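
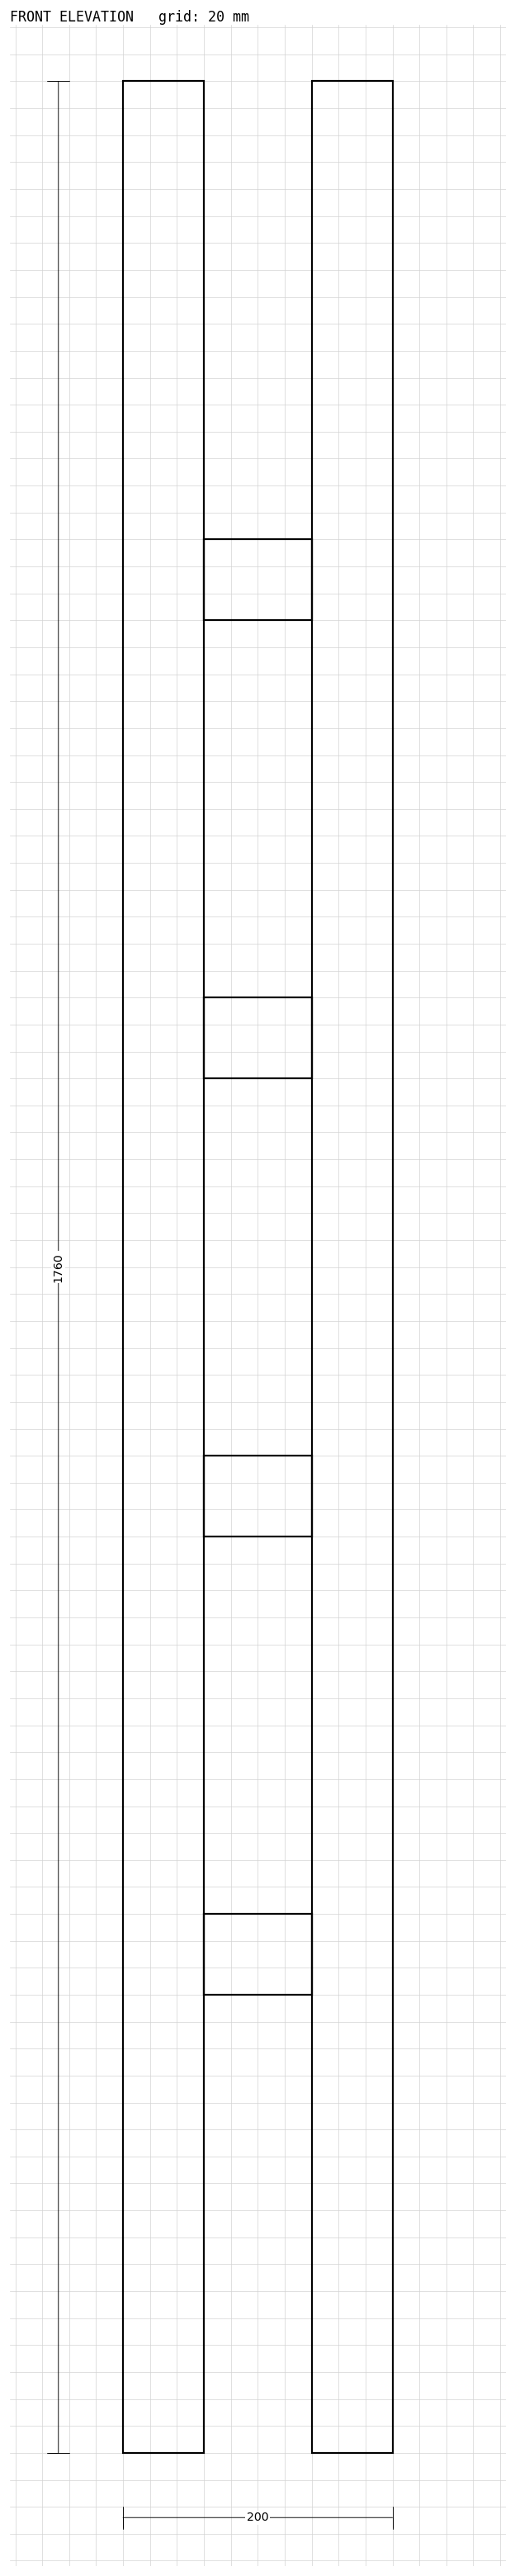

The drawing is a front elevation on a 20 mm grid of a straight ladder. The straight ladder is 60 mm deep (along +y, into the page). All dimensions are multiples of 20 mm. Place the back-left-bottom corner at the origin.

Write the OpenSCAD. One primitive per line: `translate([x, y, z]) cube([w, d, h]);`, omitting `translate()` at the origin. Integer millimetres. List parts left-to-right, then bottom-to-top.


cube([60, 60, 1760]);
translate([60, 0, 340]) cube([80, 60, 60]);
translate([60, 0, 680]) cube([80, 60, 60]);
translate([60, 0, 1020]) cube([80, 60, 60]);
translate([60, 0, 1360]) cube([80, 60, 60]);
translate([140, 0, 0]) cube([60, 60, 1760]);


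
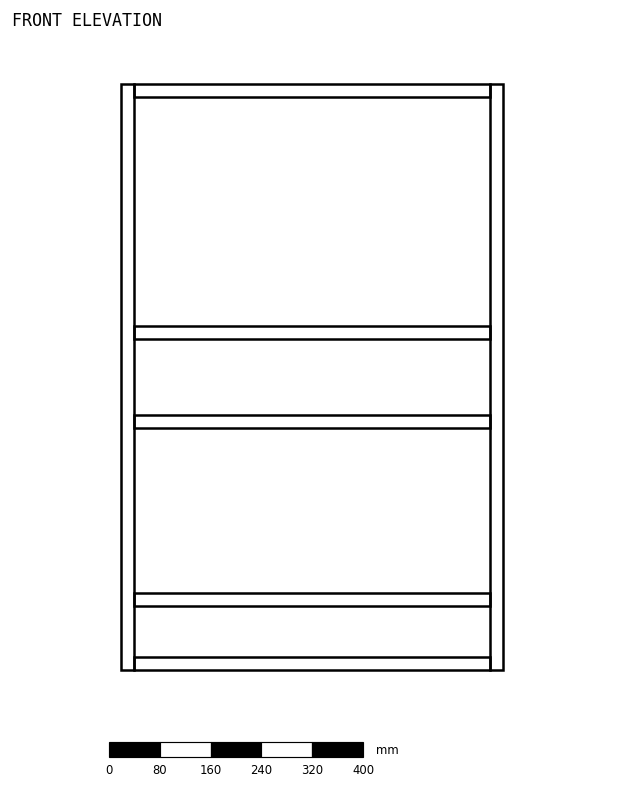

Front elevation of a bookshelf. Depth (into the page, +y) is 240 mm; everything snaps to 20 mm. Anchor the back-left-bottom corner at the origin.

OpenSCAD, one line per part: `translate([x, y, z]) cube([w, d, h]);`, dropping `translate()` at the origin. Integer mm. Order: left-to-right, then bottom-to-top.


cube([20, 240, 920]);
translate([20, 0, 0]) cube([560, 240, 20]);
translate([20, 0, 100]) cube([560, 240, 20]);
translate([20, 0, 380]) cube([560, 240, 20]);
translate([20, 0, 520]) cube([560, 240, 20]);
translate([20, 0, 900]) cube([560, 240, 20]);
translate([580, 0, 0]) cube([20, 240, 920]);


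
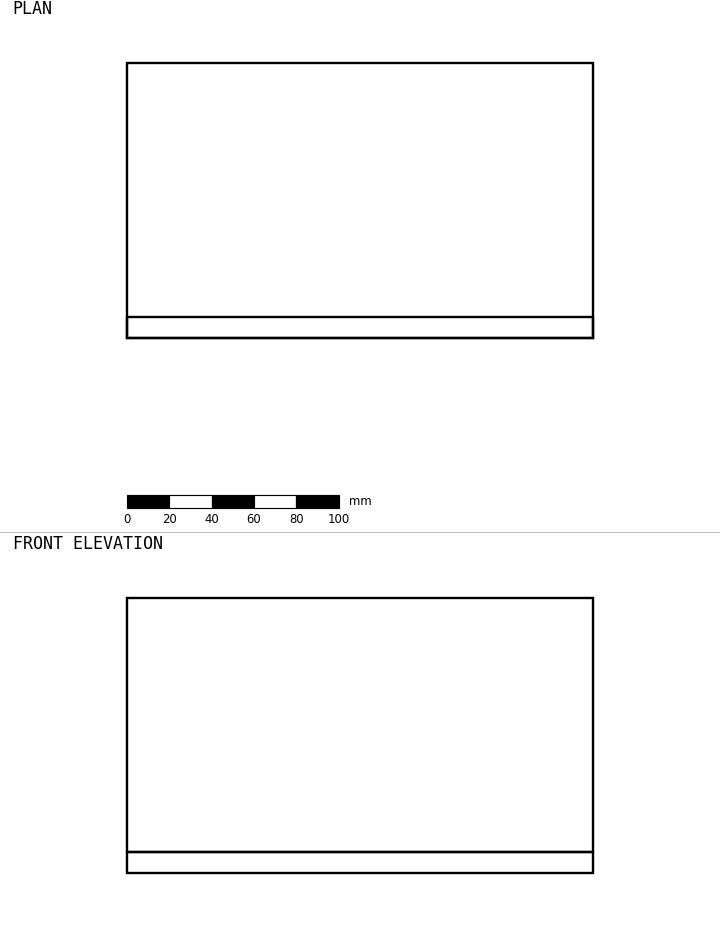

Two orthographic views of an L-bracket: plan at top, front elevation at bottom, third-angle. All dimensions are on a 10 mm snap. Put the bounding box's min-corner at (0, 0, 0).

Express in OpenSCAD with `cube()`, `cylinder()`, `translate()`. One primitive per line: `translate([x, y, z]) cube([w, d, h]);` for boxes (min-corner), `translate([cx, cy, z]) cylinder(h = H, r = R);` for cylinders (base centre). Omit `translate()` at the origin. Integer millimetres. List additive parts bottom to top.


cube([220, 130, 10]);
translate([0, 0, 10]) cube([220, 10, 120]);


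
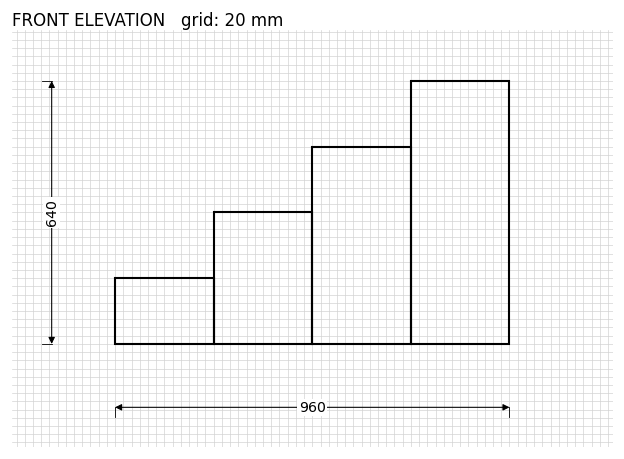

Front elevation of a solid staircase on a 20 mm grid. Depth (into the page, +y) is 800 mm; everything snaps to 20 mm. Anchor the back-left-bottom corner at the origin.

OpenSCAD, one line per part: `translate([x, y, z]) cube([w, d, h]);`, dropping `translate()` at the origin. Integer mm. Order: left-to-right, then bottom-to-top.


cube([240, 800, 160]);
translate([240, 0, 0]) cube([240, 800, 320]);
translate([480, 0, 0]) cube([240, 800, 480]);
translate([720, 0, 0]) cube([240, 800, 640]);


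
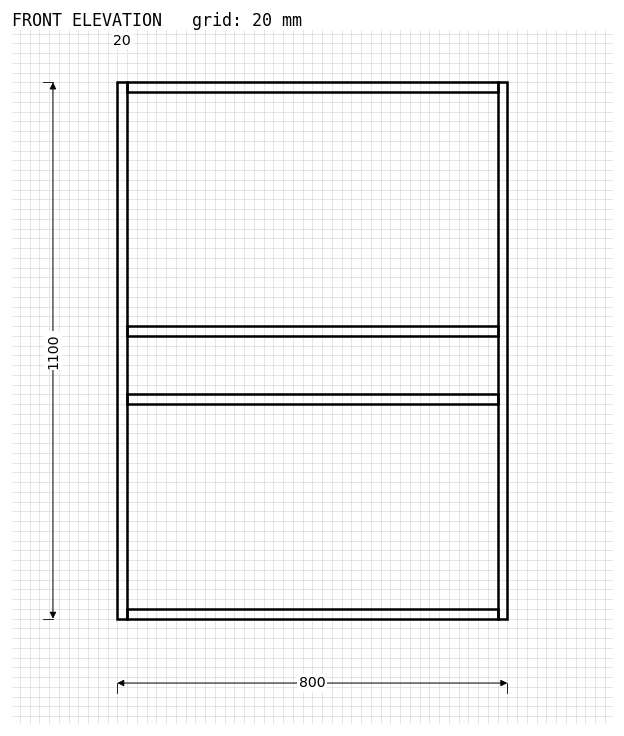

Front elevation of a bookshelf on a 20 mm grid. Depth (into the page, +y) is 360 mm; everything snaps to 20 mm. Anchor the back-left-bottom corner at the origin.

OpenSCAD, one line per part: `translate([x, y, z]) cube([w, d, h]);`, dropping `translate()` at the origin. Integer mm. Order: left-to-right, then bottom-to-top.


cube([20, 360, 1100]);
translate([20, 0, 0]) cube([760, 360, 20]);
translate([20, 0, 440]) cube([760, 360, 20]);
translate([20, 0, 580]) cube([760, 360, 20]);
translate([20, 0, 1080]) cube([760, 360, 20]);
translate([780, 0, 0]) cube([20, 360, 1100]);


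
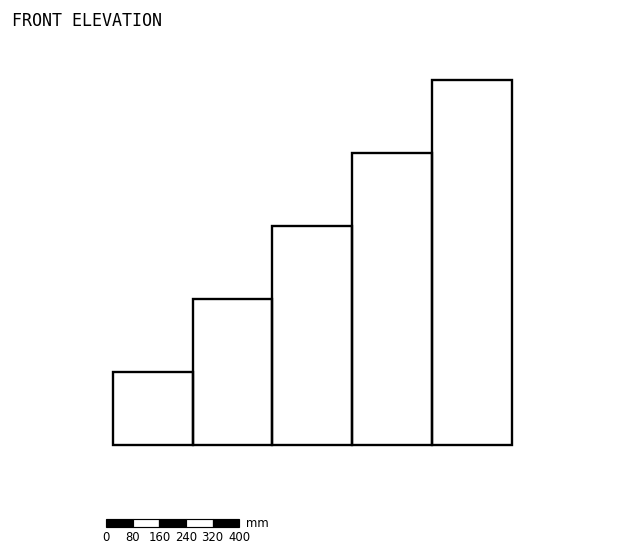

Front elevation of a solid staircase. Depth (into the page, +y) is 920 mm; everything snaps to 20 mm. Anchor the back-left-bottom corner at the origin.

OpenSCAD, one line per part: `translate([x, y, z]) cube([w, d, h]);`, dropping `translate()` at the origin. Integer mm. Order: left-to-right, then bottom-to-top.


cube([240, 920, 220]);
translate([240, 0, 0]) cube([240, 920, 440]);
translate([480, 0, 0]) cube([240, 920, 660]);
translate([720, 0, 0]) cube([240, 920, 880]);
translate([960, 0, 0]) cube([240, 920, 1100]);


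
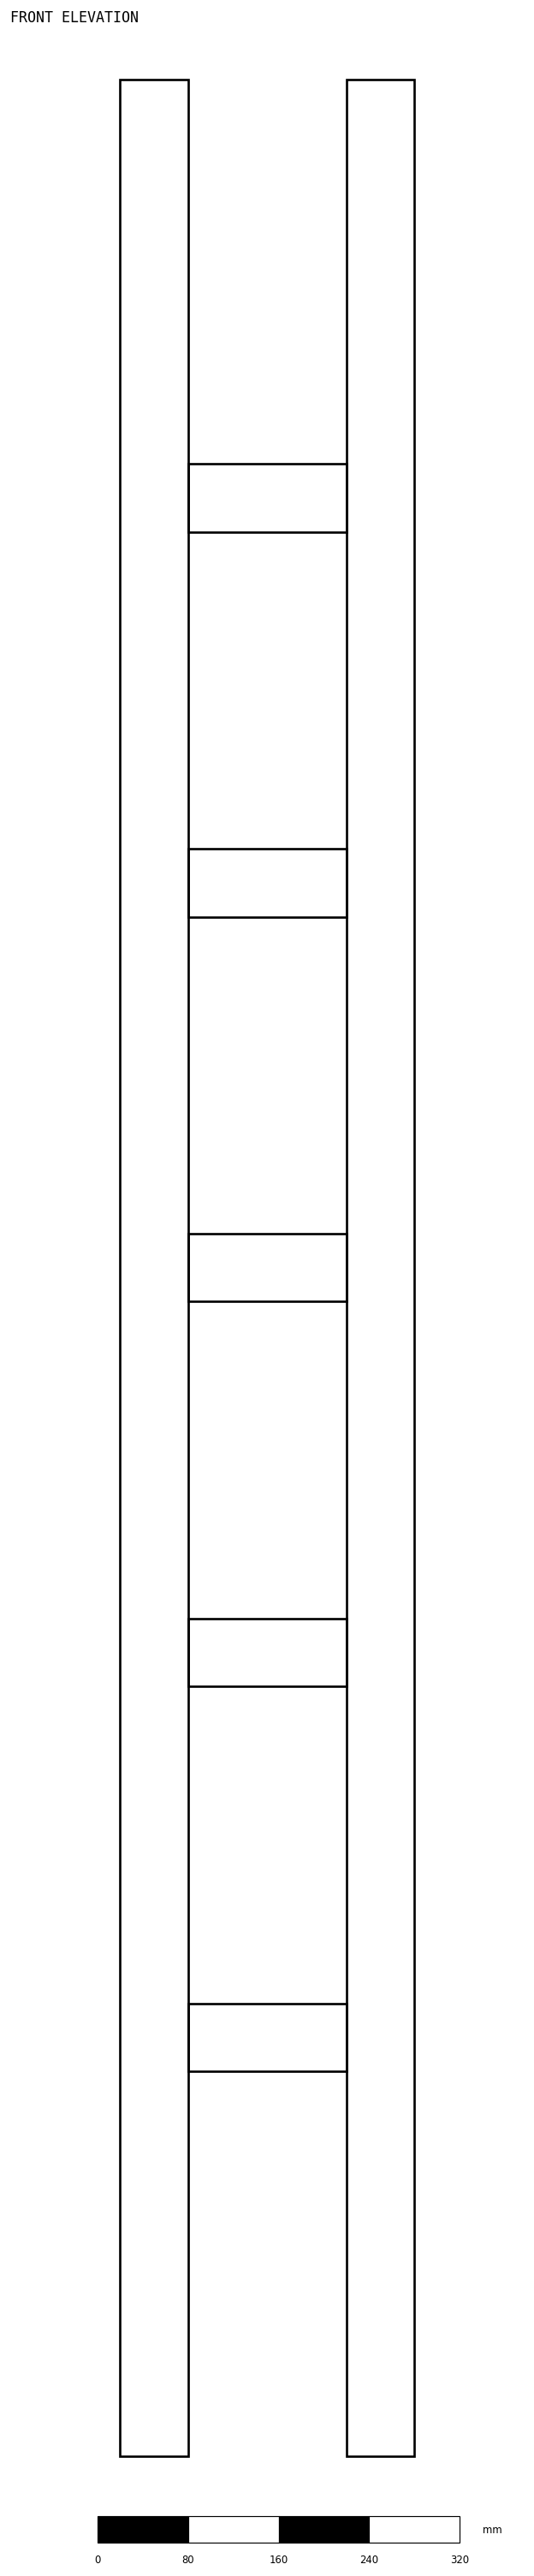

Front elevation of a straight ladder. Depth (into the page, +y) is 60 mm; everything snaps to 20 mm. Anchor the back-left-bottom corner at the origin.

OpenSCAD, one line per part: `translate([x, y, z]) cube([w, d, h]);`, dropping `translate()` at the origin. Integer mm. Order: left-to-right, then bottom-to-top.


cube([60, 60, 2100]);
translate([60, 0, 340]) cube([140, 60, 60]);
translate([60, 0, 680]) cube([140, 60, 60]);
translate([60, 0, 1020]) cube([140, 60, 60]);
translate([60, 0, 1360]) cube([140, 60, 60]);
translate([60, 0, 1700]) cube([140, 60, 60]);
translate([200, 0, 0]) cube([60, 60, 2100]);


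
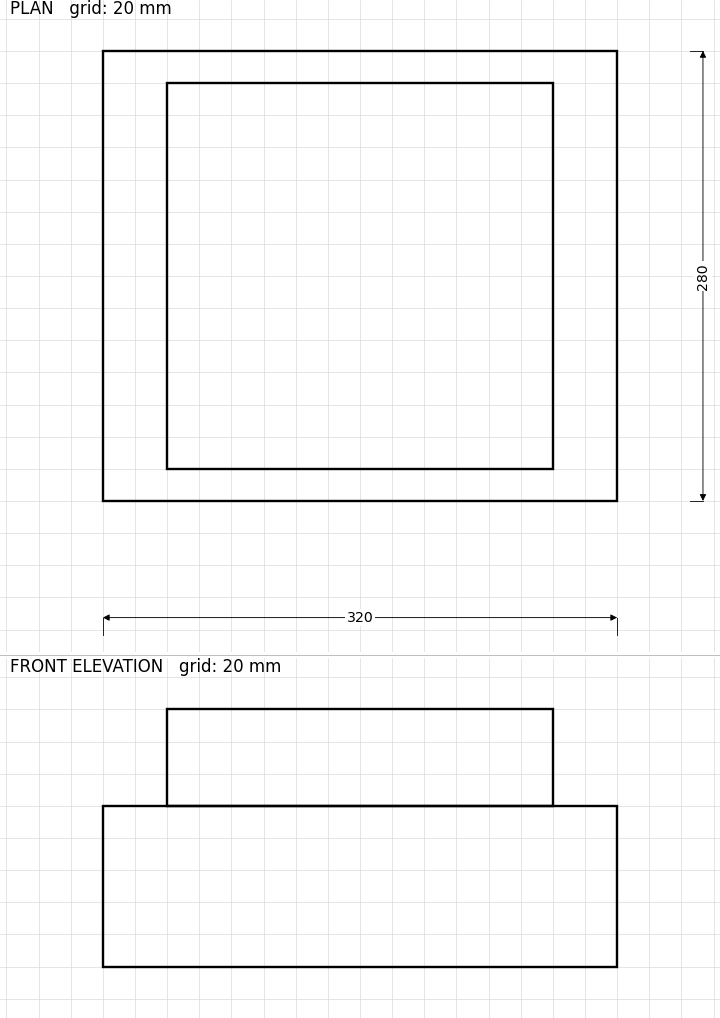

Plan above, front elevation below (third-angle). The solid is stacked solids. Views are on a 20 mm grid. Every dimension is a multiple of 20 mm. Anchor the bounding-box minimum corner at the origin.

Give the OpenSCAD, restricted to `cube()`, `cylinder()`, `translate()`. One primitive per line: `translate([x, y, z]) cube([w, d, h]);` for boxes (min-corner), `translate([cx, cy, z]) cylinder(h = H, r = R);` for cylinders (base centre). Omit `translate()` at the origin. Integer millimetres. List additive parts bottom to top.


cube([320, 280, 100]);
translate([40, 20, 100]) cube([240, 240, 60]);


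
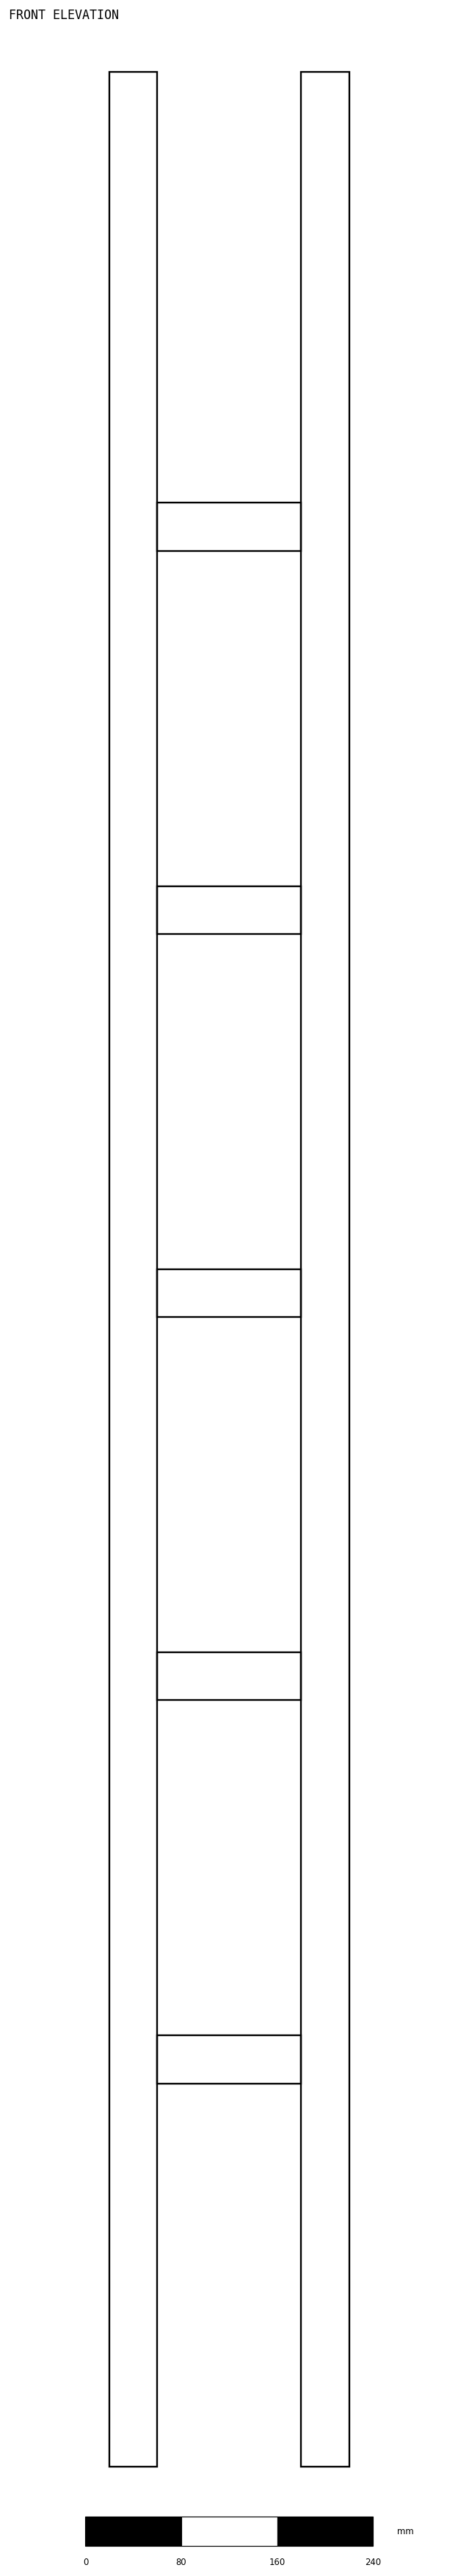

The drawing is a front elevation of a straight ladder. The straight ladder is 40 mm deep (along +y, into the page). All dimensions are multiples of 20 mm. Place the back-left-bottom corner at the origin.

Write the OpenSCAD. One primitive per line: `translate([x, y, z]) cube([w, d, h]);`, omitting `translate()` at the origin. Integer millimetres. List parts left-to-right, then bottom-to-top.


cube([40, 40, 2000]);
translate([40, 0, 320]) cube([120, 40, 40]);
translate([40, 0, 640]) cube([120, 40, 40]);
translate([40, 0, 960]) cube([120, 40, 40]);
translate([40, 0, 1280]) cube([120, 40, 40]);
translate([40, 0, 1600]) cube([120, 40, 40]);
translate([160, 0, 0]) cube([40, 40, 2000]);


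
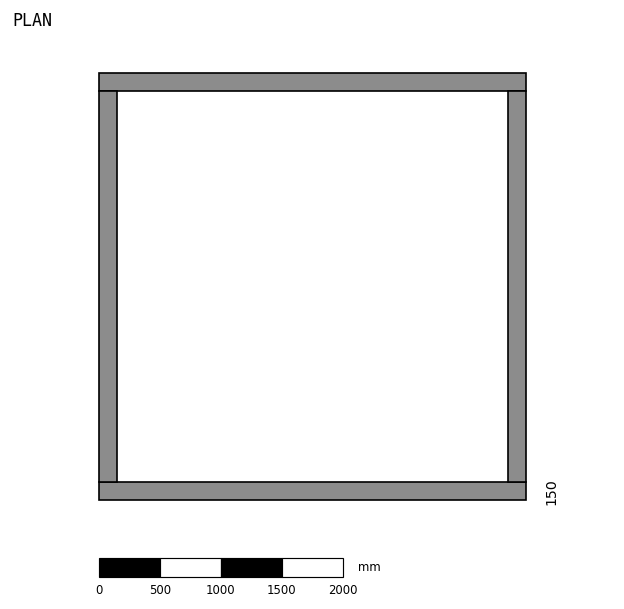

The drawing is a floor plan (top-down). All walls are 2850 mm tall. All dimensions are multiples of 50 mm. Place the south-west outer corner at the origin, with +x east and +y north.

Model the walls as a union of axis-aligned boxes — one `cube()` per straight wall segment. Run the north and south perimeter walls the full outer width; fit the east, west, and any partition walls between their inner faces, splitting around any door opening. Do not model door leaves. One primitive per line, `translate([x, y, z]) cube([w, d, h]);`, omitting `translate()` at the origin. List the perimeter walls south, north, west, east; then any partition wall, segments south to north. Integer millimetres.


cube([3500, 150, 2850]);
translate([0, 3350, 0]) cube([3500, 150, 2850]);
translate([0, 150, 0]) cube([150, 3200, 2850]);
translate([3350, 150, 0]) cube([150, 3200, 2850]);


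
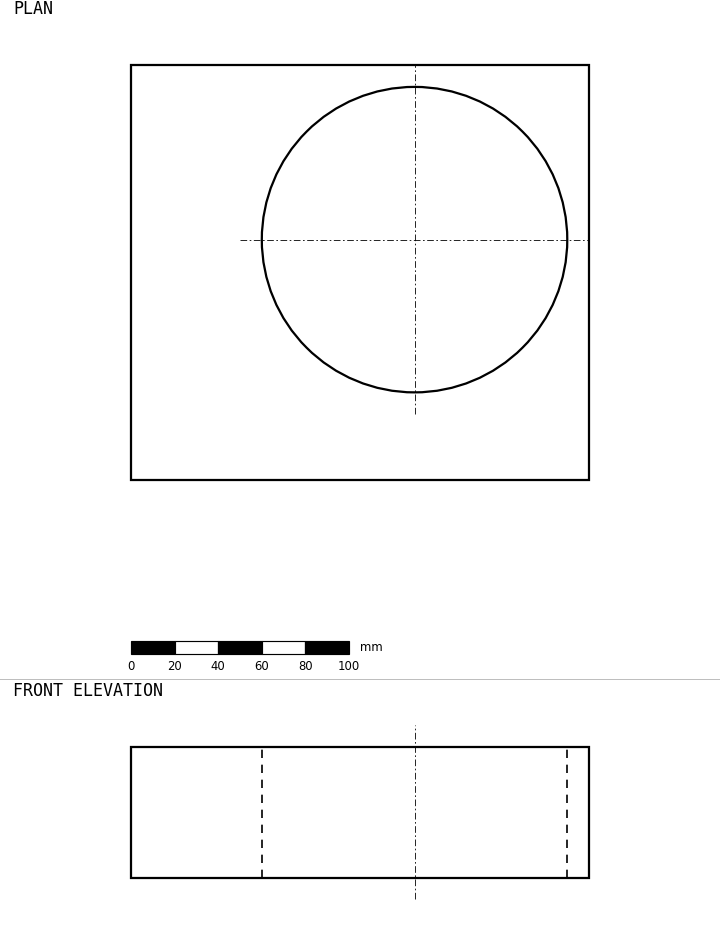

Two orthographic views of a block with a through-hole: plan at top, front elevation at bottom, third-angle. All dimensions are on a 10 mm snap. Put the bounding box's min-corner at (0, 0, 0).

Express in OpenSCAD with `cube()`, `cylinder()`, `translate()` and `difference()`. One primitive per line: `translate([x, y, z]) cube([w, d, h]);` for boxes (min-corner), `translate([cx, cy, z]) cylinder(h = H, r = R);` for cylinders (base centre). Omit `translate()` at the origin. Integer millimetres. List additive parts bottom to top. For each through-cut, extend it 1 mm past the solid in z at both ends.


difference() {
  cube([210, 190, 60]);
  translate([130, 110, -1]) cylinder(h = 62, r = 70);
}


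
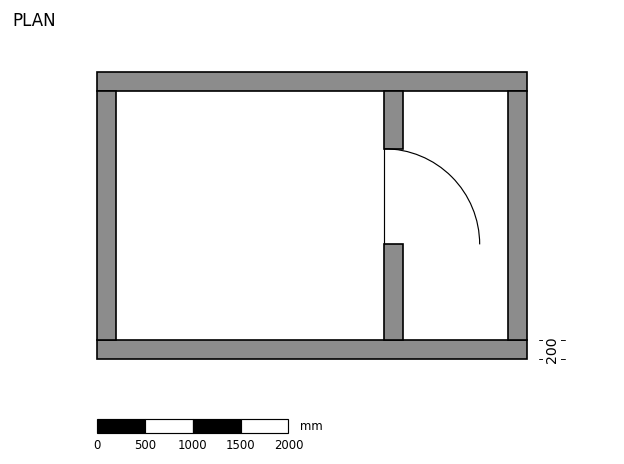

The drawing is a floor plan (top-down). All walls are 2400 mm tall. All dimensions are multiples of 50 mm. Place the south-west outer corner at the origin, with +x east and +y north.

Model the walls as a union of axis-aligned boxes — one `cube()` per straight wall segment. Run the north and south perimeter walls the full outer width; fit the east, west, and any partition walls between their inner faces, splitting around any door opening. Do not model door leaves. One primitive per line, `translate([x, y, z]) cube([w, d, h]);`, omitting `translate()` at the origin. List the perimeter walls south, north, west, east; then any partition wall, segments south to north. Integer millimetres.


cube([4500, 200, 2400]);
translate([0, 2800, 0]) cube([4500, 200, 2400]);
translate([0, 200, 0]) cube([200, 2600, 2400]);
translate([4300, 200, 0]) cube([200, 2600, 2400]);
translate([3000, 200, 0]) cube([200, 1000, 2400]);
translate([3000, 2200, 0]) cube([200, 600, 2400]);


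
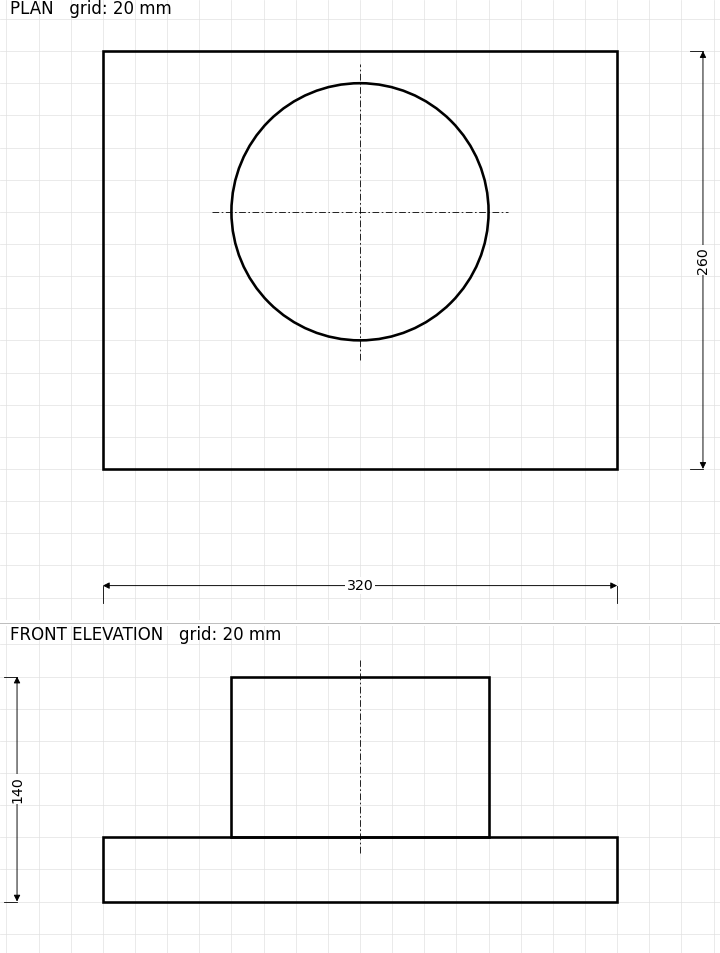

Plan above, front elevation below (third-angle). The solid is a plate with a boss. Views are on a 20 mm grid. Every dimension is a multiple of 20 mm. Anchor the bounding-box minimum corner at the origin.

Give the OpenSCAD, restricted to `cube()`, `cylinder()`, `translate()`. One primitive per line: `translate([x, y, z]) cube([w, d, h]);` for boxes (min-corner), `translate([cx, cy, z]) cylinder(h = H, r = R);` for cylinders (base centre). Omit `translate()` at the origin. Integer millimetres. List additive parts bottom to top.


cube([320, 260, 40]);
translate([160, 160, 40]) cylinder(h = 100, r = 80);


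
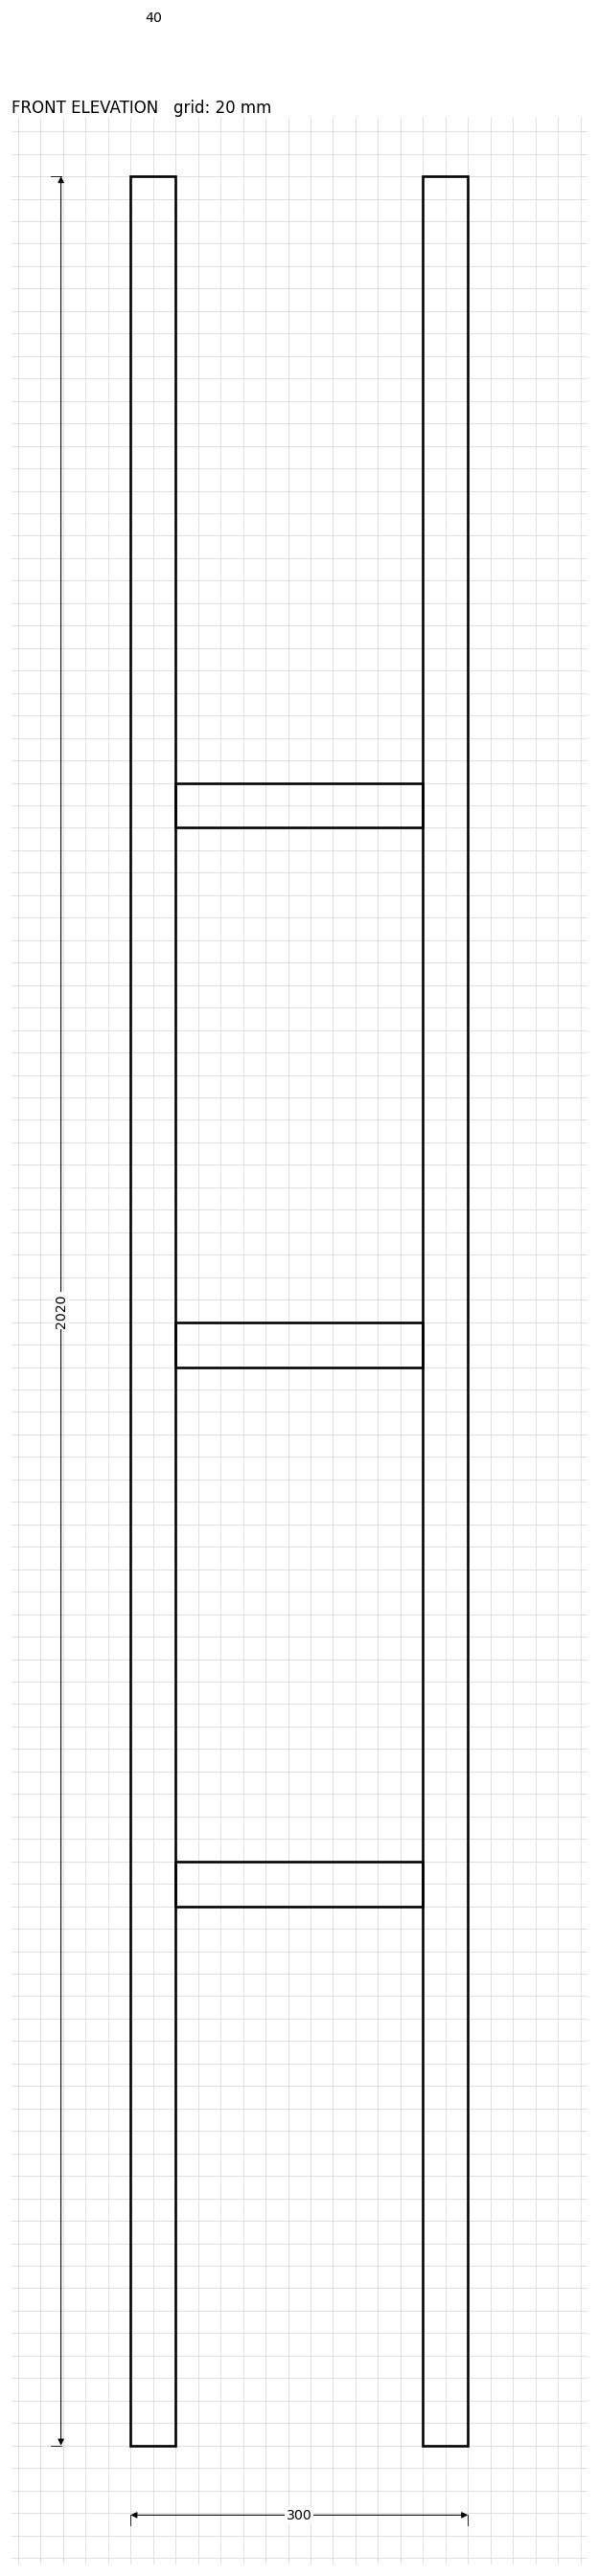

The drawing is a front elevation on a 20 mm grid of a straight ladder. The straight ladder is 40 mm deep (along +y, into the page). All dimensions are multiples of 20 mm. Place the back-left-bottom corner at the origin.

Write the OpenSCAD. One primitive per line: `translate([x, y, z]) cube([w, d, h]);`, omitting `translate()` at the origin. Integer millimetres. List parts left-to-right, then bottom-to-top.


cube([40, 40, 2020]);
translate([40, 0, 480]) cube([220, 40, 40]);
translate([40, 0, 960]) cube([220, 40, 40]);
translate([40, 0, 1440]) cube([220, 40, 40]);
translate([260, 0, 0]) cube([40, 40, 2020]);


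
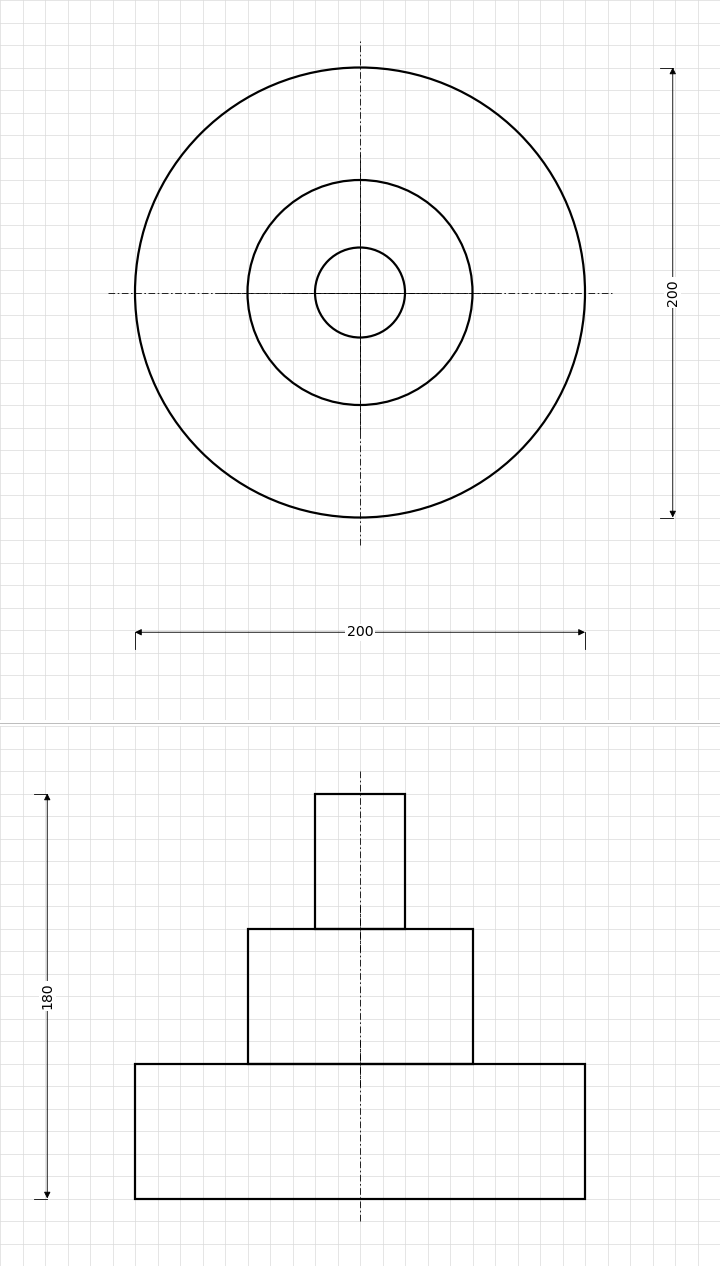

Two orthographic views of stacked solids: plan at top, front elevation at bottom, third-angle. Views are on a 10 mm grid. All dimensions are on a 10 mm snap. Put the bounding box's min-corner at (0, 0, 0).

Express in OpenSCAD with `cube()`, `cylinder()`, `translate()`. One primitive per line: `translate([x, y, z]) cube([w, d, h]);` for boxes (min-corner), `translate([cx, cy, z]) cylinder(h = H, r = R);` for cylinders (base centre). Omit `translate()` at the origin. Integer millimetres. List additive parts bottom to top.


translate([100, 100, 0]) cylinder(h = 60, r = 100);
translate([100, 100, 60]) cylinder(h = 60, r = 50);
translate([100, 100, 120]) cylinder(h = 60, r = 20);


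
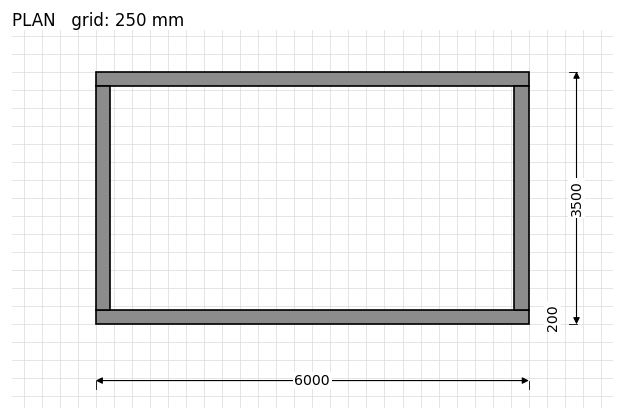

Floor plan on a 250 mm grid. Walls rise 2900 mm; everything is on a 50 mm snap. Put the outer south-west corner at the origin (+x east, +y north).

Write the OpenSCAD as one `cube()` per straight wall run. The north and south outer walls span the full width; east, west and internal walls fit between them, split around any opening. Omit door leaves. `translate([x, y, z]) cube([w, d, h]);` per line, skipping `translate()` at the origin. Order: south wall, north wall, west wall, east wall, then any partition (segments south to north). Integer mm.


cube([6000, 200, 2900]);
translate([0, 3300, 0]) cube([6000, 200, 2900]);
translate([0, 200, 0]) cube([200, 3100, 2900]);
translate([5800, 200, 0]) cube([200, 3100, 2900]);


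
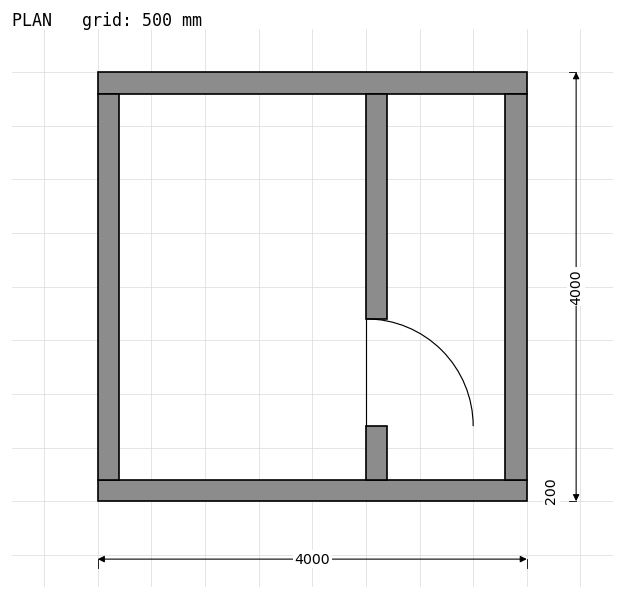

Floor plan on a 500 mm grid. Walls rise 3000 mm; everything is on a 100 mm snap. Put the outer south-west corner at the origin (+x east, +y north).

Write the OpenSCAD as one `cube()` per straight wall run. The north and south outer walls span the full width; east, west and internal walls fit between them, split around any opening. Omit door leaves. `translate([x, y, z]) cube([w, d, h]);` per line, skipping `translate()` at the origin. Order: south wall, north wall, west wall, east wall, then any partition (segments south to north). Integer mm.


cube([4000, 200, 3000]);
translate([0, 3800, 0]) cube([4000, 200, 3000]);
translate([0, 200, 0]) cube([200, 3600, 3000]);
translate([3800, 200, 0]) cube([200, 3600, 3000]);
translate([2500, 200, 0]) cube([200, 500, 3000]);
translate([2500, 1700, 0]) cube([200, 2100, 3000]);


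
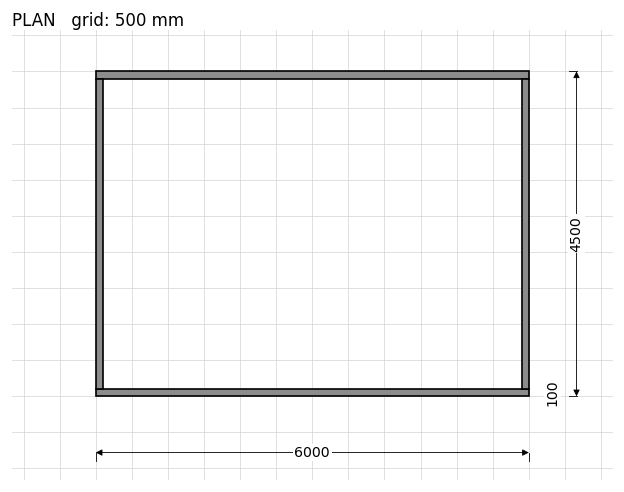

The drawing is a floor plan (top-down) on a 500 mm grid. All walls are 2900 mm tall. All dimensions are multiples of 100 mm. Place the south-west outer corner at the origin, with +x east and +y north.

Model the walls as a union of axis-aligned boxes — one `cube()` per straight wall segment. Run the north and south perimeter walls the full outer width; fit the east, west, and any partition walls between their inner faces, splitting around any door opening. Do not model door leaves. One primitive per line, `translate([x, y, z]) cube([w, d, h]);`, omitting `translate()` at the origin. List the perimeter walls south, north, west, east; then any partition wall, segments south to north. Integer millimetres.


cube([6000, 100, 2900]);
translate([0, 4400, 0]) cube([6000, 100, 2900]);
translate([0, 100, 0]) cube([100, 4300, 2900]);
translate([5900, 100, 0]) cube([100, 4300, 2900]);


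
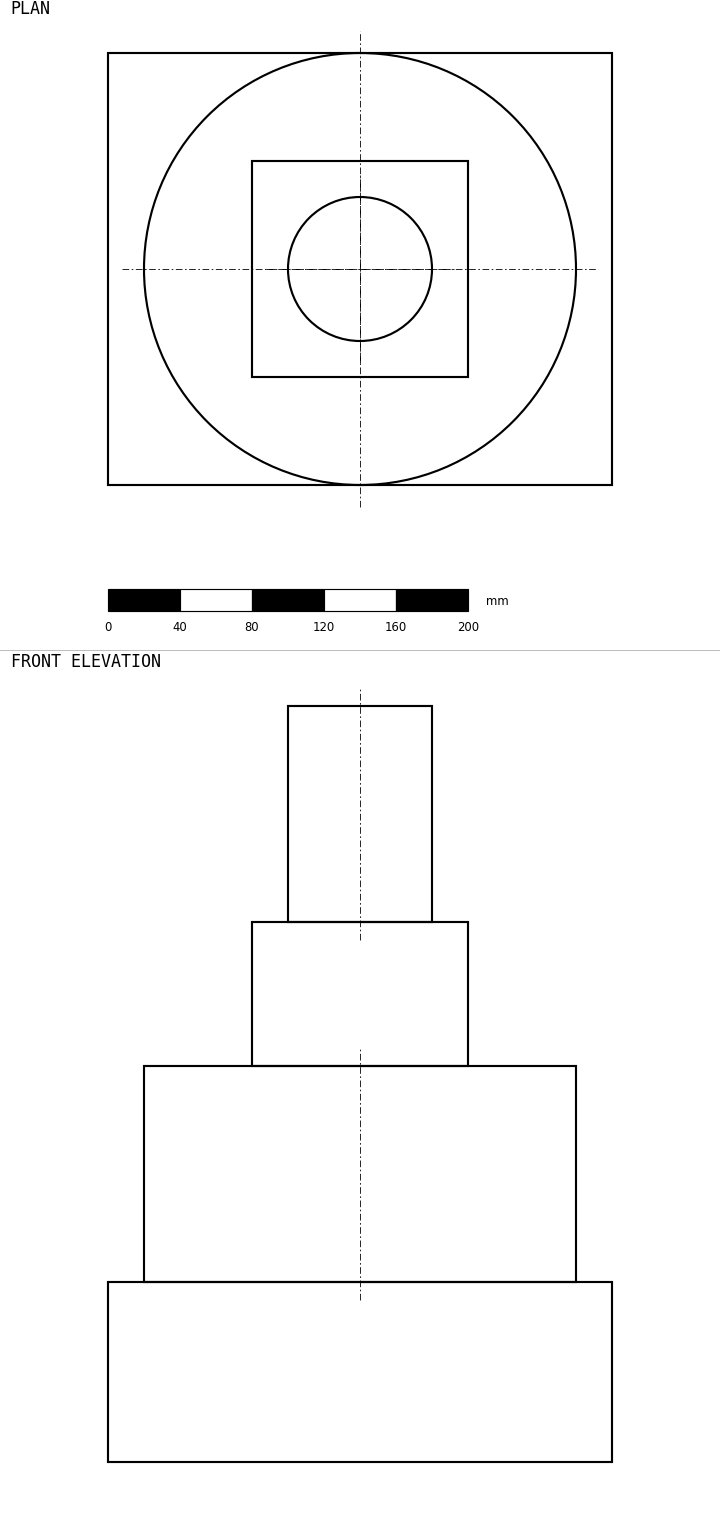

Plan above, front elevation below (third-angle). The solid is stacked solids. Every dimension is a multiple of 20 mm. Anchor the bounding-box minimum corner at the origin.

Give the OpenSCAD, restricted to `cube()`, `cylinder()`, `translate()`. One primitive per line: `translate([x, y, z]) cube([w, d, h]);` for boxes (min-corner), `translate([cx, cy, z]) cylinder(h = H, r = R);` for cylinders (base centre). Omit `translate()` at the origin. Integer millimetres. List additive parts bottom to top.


cube([280, 240, 100]);
translate([140, 120, 100]) cylinder(h = 120, r = 120);
translate([80, 60, 220]) cube([120, 120, 80]);
translate([140, 120, 300]) cylinder(h = 120, r = 40);


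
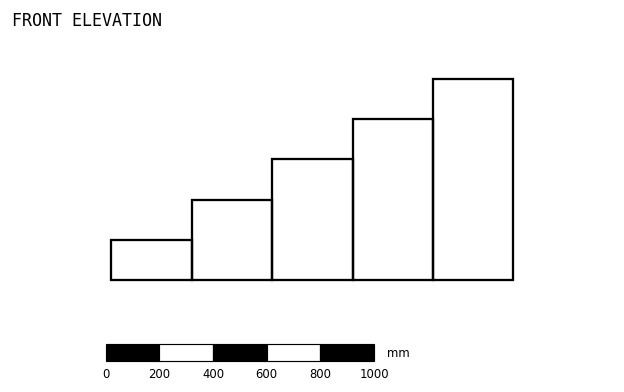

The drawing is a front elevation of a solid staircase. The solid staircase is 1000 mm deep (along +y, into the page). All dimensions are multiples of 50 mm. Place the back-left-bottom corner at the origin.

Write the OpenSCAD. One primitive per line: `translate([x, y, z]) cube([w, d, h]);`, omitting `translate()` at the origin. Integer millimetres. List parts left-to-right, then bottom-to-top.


cube([300, 1000, 150]);
translate([300, 0, 0]) cube([300, 1000, 300]);
translate([600, 0, 0]) cube([300, 1000, 450]);
translate([900, 0, 0]) cube([300, 1000, 600]);
translate([1200, 0, 0]) cube([300, 1000, 750]);


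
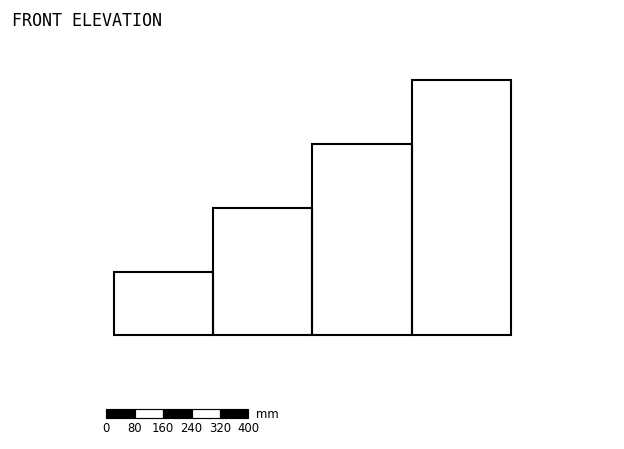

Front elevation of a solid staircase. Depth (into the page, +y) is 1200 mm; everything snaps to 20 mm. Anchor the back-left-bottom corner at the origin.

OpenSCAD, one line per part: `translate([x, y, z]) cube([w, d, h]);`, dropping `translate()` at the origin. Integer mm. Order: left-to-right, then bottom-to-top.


cube([280, 1200, 180]);
translate([280, 0, 0]) cube([280, 1200, 360]);
translate([560, 0, 0]) cube([280, 1200, 540]);
translate([840, 0, 0]) cube([280, 1200, 720]);


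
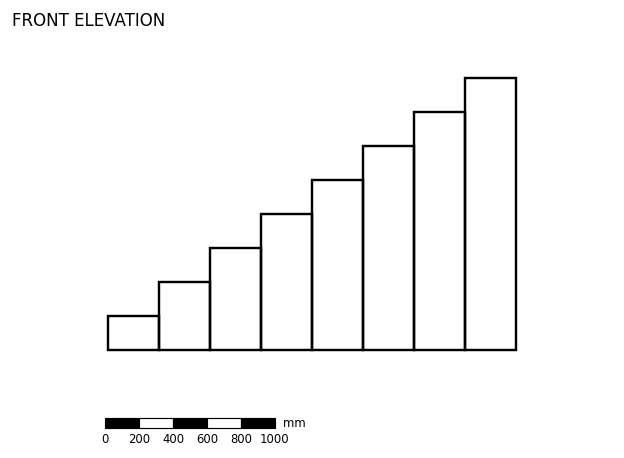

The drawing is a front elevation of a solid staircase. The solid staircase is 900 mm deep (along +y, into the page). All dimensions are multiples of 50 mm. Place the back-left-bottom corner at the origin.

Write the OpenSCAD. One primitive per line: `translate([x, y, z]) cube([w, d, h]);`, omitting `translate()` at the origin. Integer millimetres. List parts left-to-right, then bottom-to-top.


cube([300, 900, 200]);
translate([300, 0, 0]) cube([300, 900, 400]);
translate([600, 0, 0]) cube([300, 900, 600]);
translate([900, 0, 0]) cube([300, 900, 800]);
translate([1200, 0, 0]) cube([300, 900, 1000]);
translate([1500, 0, 0]) cube([300, 900, 1200]);
translate([1800, 0, 0]) cube([300, 900, 1400]);
translate([2100, 0, 0]) cube([300, 900, 1600]);


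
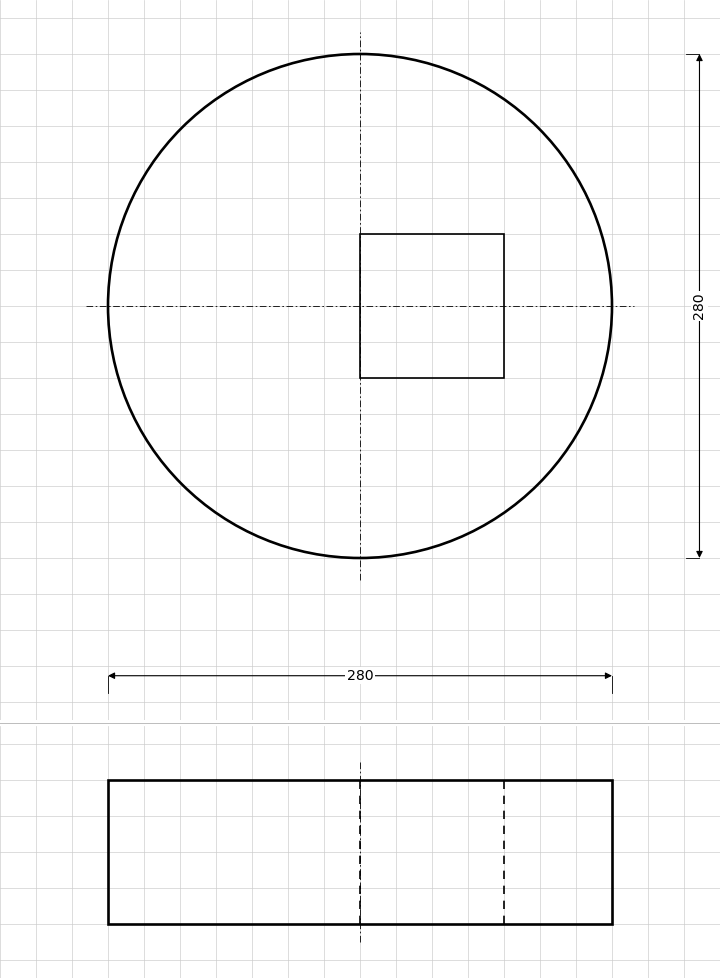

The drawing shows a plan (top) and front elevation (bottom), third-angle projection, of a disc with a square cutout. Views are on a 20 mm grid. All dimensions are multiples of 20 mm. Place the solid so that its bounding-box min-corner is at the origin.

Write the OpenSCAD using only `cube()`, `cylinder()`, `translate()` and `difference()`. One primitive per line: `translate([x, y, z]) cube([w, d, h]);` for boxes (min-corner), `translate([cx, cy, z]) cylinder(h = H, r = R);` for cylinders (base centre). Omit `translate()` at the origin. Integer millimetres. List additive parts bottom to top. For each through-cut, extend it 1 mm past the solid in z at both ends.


difference() {
  translate([140, 140, 0]) cylinder(h = 80, r = 140);
  translate([140, 100, -1]) cube([80, 80, 82]);
}


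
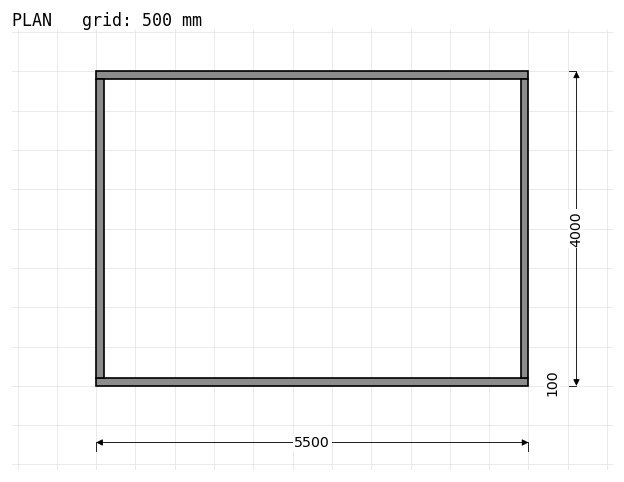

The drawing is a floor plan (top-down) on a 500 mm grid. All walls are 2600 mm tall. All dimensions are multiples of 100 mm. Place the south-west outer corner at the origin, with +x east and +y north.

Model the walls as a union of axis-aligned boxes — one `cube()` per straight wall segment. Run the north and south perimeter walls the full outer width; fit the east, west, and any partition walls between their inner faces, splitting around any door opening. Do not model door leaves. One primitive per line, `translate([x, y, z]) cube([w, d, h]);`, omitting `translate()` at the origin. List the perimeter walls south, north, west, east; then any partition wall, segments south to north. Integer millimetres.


cube([5500, 100, 2600]);
translate([0, 3900, 0]) cube([5500, 100, 2600]);
translate([0, 100, 0]) cube([100, 3800, 2600]);
translate([5400, 100, 0]) cube([100, 3800, 2600]);


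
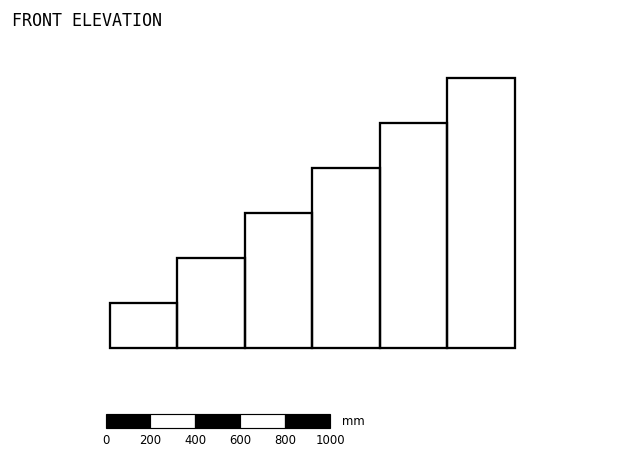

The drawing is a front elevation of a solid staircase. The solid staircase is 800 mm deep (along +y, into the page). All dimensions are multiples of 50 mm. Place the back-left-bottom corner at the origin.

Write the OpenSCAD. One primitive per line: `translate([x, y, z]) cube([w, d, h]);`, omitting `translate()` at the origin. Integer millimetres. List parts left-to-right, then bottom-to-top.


cube([300, 800, 200]);
translate([300, 0, 0]) cube([300, 800, 400]);
translate([600, 0, 0]) cube([300, 800, 600]);
translate([900, 0, 0]) cube([300, 800, 800]);
translate([1200, 0, 0]) cube([300, 800, 1000]);
translate([1500, 0, 0]) cube([300, 800, 1200]);


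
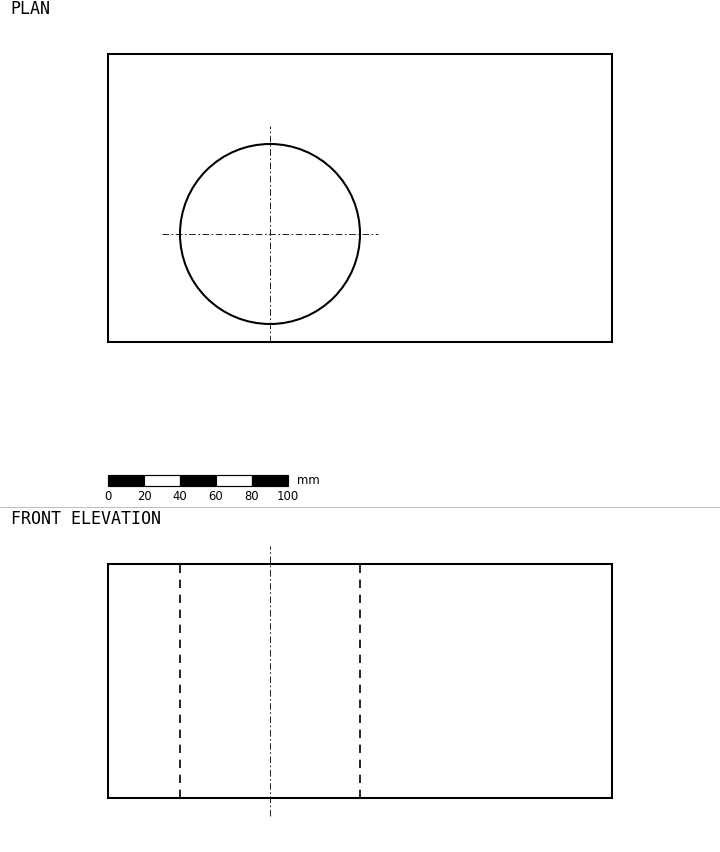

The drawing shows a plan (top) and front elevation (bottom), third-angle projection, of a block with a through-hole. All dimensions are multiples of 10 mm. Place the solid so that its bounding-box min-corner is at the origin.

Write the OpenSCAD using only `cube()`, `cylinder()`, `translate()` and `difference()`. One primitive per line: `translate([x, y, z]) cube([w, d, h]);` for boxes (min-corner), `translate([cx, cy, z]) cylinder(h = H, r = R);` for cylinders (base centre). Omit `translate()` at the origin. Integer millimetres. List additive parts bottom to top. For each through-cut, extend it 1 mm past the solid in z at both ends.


difference() {
  cube([280, 160, 130]);
  translate([90, 60, -1]) cylinder(h = 132, r = 50);
}


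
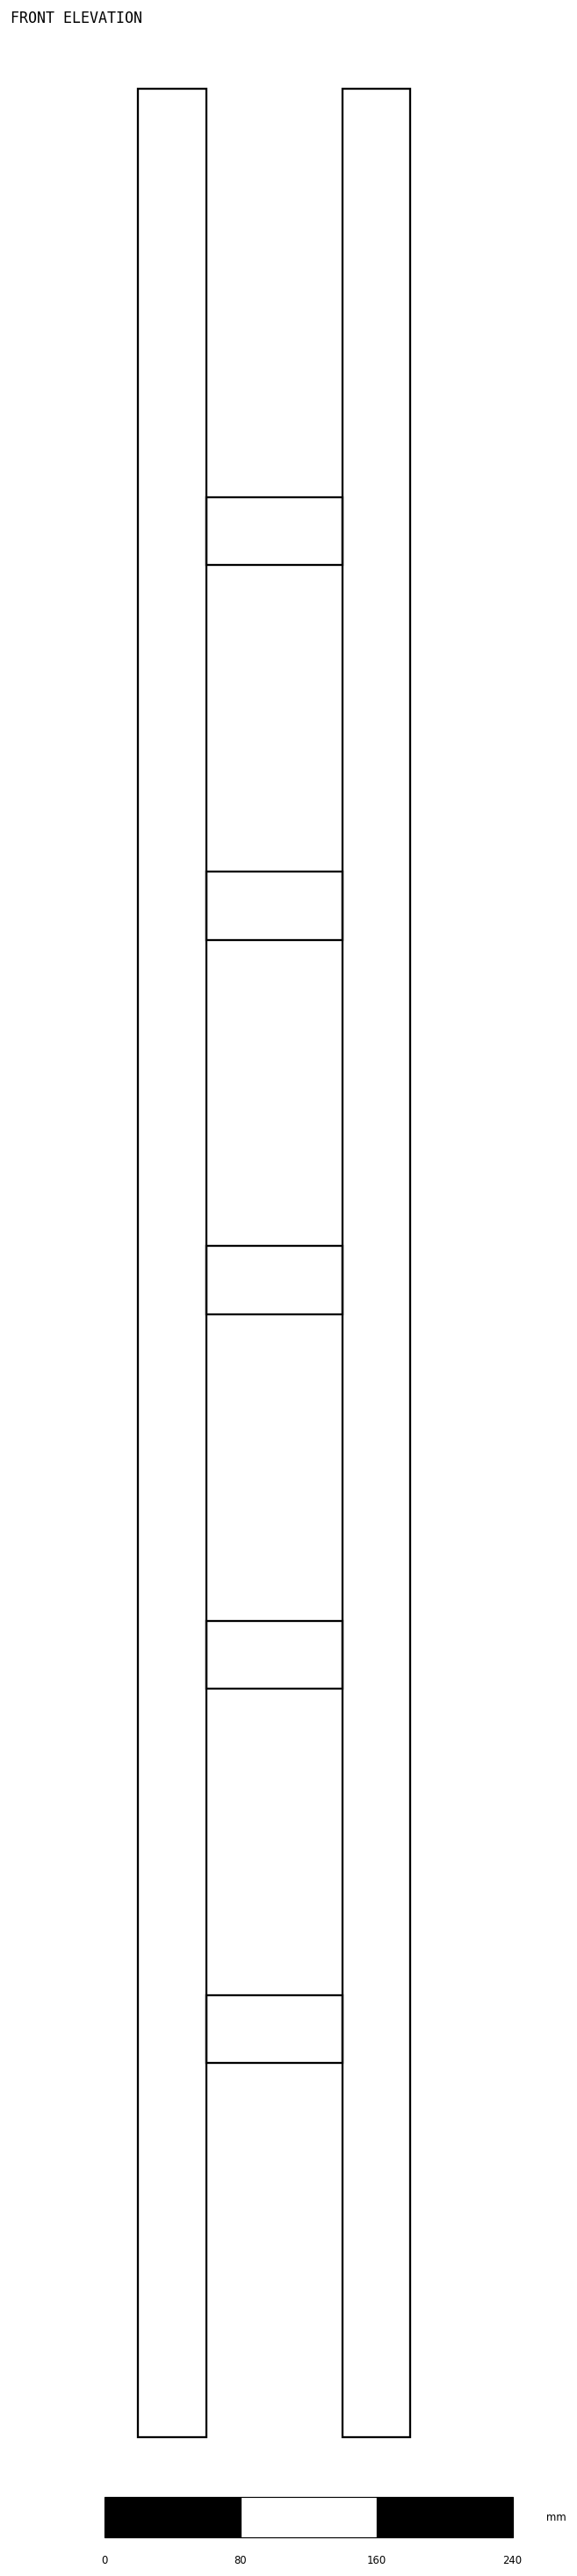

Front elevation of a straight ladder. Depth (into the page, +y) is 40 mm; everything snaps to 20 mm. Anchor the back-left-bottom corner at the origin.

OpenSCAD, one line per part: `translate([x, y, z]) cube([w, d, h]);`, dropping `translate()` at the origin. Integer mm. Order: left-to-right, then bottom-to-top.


cube([40, 40, 1380]);
translate([40, 0, 220]) cube([80, 40, 40]);
translate([40, 0, 440]) cube([80, 40, 40]);
translate([40, 0, 660]) cube([80, 40, 40]);
translate([40, 0, 880]) cube([80, 40, 40]);
translate([40, 0, 1100]) cube([80, 40, 40]);
translate([120, 0, 0]) cube([40, 40, 1380]);


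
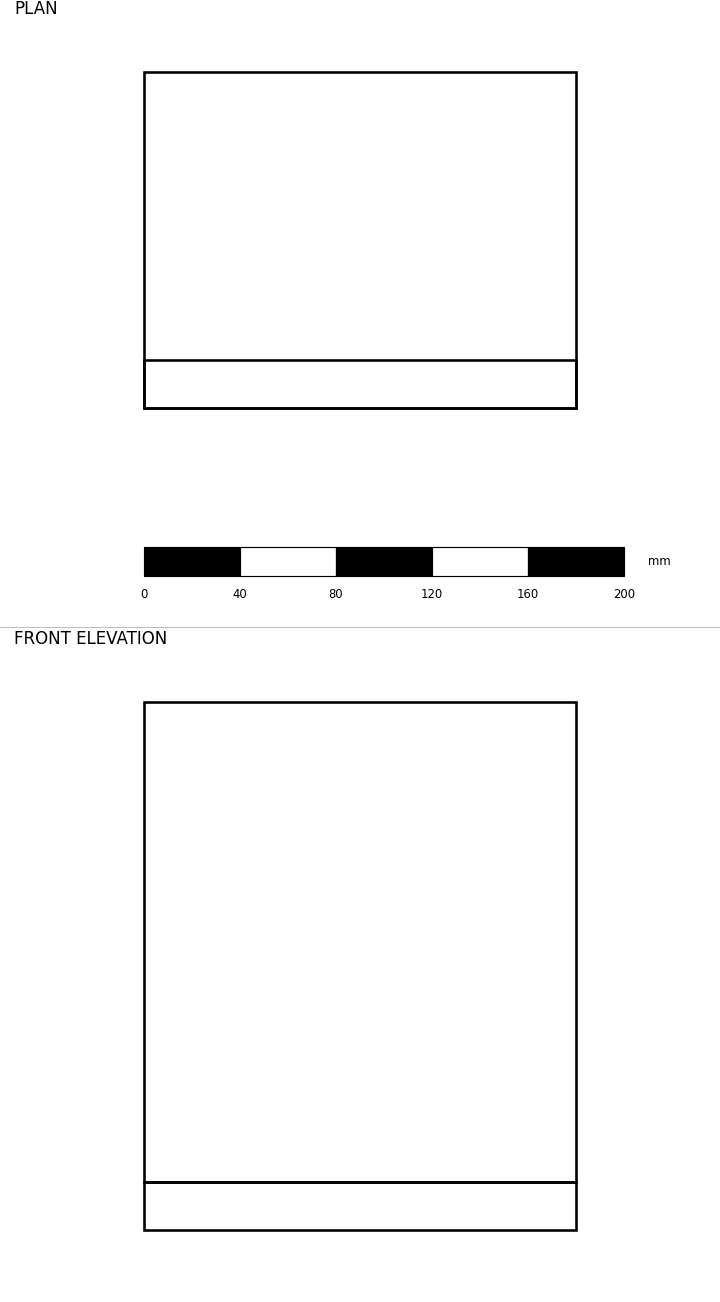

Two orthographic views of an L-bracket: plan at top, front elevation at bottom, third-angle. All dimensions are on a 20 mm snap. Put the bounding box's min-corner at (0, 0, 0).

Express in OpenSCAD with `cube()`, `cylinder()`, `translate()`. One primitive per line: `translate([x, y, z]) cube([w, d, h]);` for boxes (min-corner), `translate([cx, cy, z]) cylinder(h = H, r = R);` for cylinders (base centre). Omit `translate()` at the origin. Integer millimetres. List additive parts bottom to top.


cube([180, 140, 20]);
translate([0, 0, 20]) cube([180, 20, 200]);


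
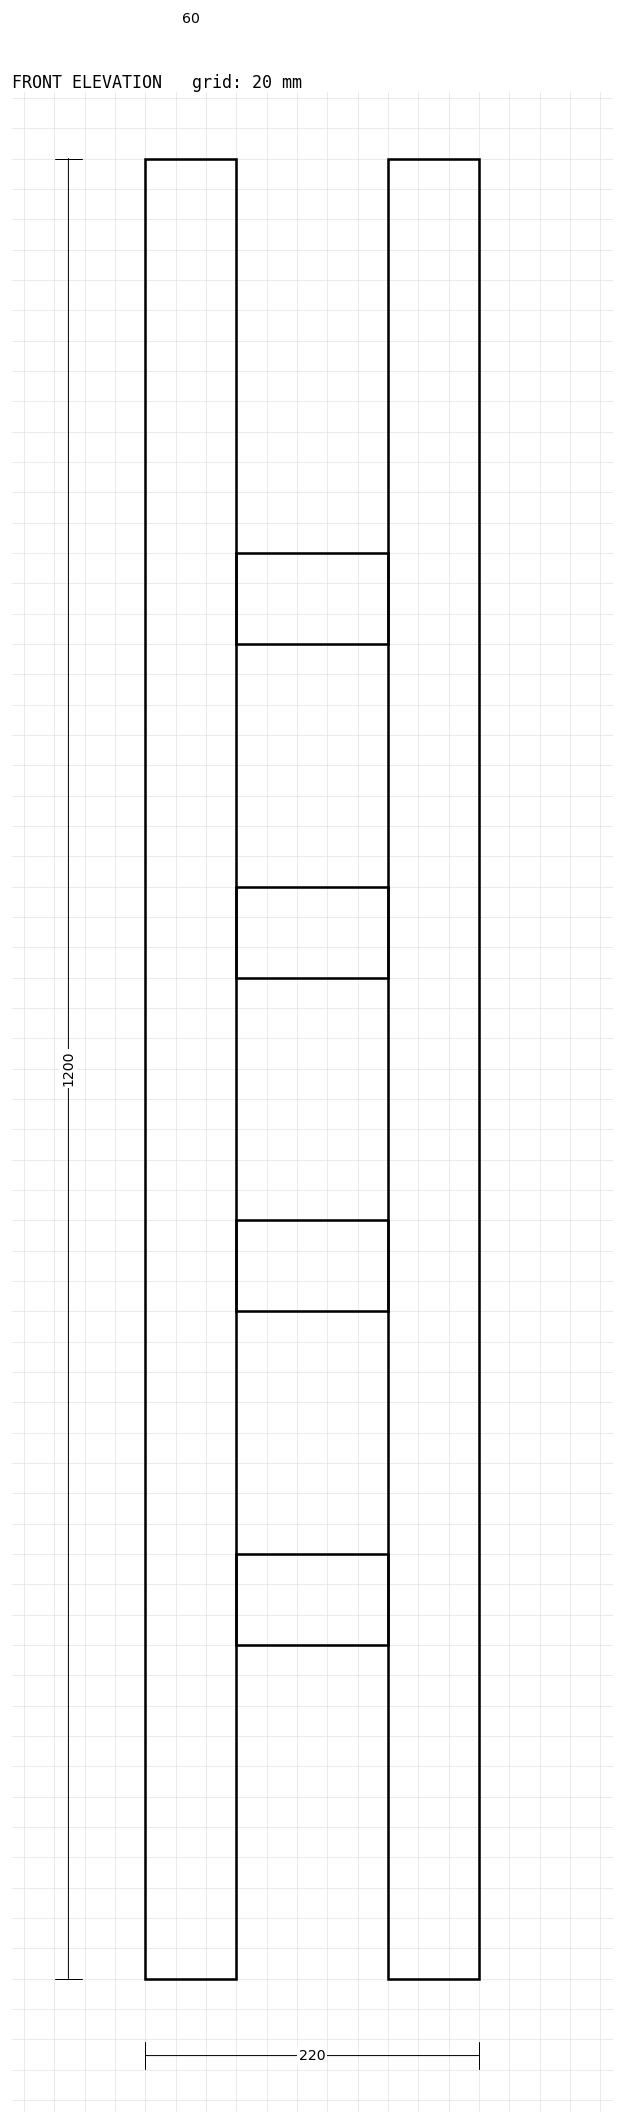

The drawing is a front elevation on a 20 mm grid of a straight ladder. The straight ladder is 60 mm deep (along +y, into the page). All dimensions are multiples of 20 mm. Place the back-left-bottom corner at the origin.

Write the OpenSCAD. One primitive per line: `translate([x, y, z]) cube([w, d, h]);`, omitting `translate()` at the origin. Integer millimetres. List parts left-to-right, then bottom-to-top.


cube([60, 60, 1200]);
translate([60, 0, 220]) cube([100, 60, 60]);
translate([60, 0, 440]) cube([100, 60, 60]);
translate([60, 0, 660]) cube([100, 60, 60]);
translate([60, 0, 880]) cube([100, 60, 60]);
translate([160, 0, 0]) cube([60, 60, 1200]);


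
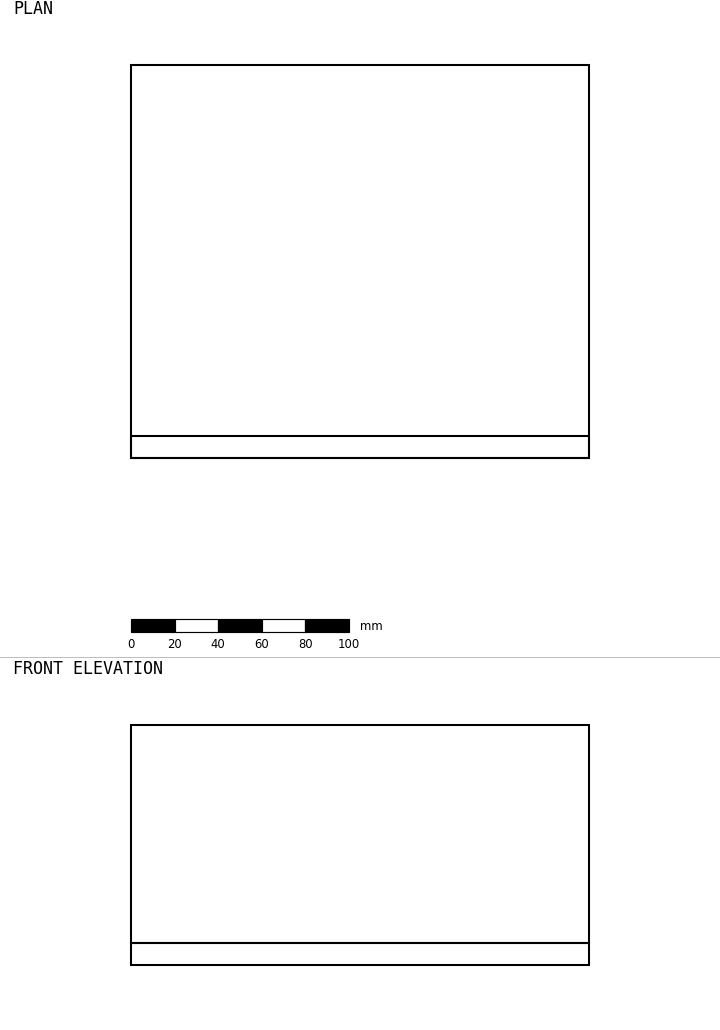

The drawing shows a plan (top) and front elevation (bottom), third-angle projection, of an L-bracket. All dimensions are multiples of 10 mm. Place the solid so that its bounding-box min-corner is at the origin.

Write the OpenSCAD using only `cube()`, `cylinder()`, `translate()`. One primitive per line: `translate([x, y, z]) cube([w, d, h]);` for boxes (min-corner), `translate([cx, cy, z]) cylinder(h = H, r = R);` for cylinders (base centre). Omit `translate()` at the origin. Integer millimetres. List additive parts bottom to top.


cube([210, 180, 10]);
translate([0, 0, 10]) cube([210, 10, 100]);


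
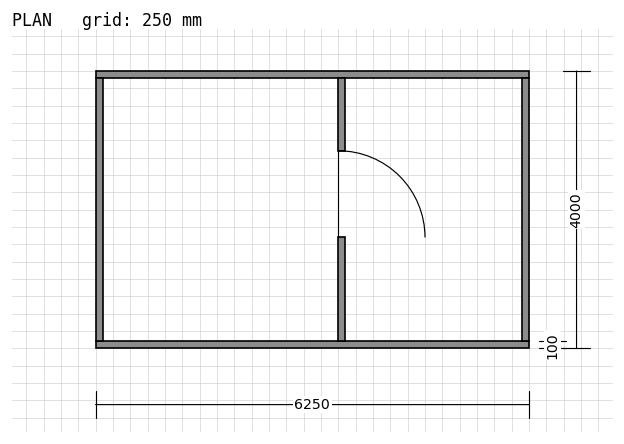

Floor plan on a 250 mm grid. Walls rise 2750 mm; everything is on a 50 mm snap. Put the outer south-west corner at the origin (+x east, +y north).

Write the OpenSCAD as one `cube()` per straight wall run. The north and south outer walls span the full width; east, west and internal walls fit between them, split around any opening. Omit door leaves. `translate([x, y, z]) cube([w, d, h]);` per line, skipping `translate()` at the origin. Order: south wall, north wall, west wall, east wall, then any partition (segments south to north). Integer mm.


cube([6250, 100, 2750]);
translate([0, 3900, 0]) cube([6250, 100, 2750]);
translate([0, 100, 0]) cube([100, 3800, 2750]);
translate([6150, 100, 0]) cube([100, 3800, 2750]);
translate([3500, 100, 0]) cube([100, 1500, 2750]);
translate([3500, 2850, 0]) cube([100, 1050, 2750]);


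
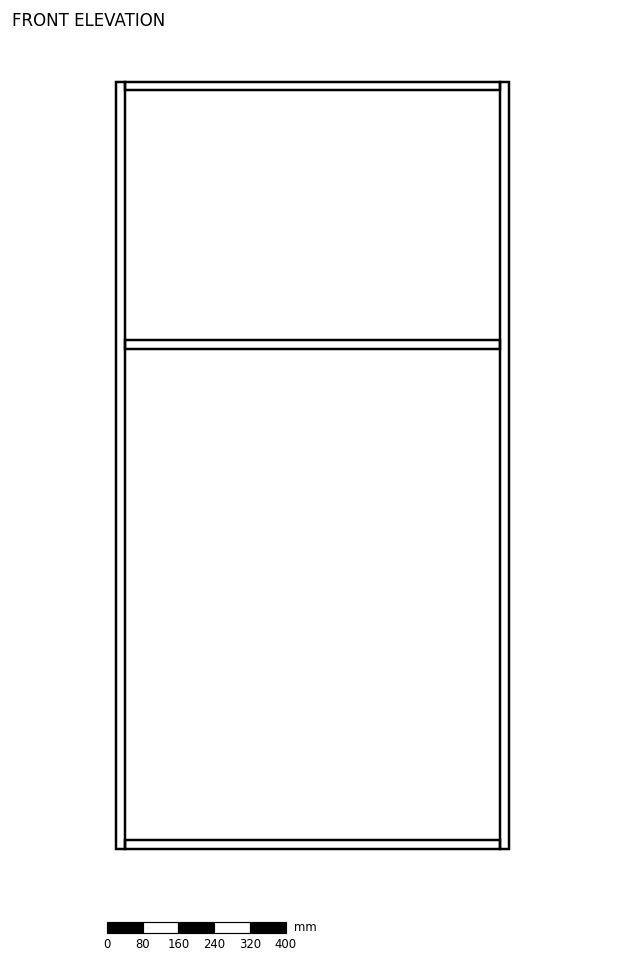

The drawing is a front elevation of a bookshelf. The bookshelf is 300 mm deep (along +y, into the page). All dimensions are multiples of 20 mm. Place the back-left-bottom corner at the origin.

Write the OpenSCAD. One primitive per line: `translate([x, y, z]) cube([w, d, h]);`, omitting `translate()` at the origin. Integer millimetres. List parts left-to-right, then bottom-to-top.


cube([20, 300, 1720]);
translate([20, 0, 0]) cube([840, 300, 20]);
translate([20, 0, 1120]) cube([840, 300, 20]);
translate([20, 0, 1700]) cube([840, 300, 20]);
translate([860, 0, 0]) cube([20, 300, 1720]);


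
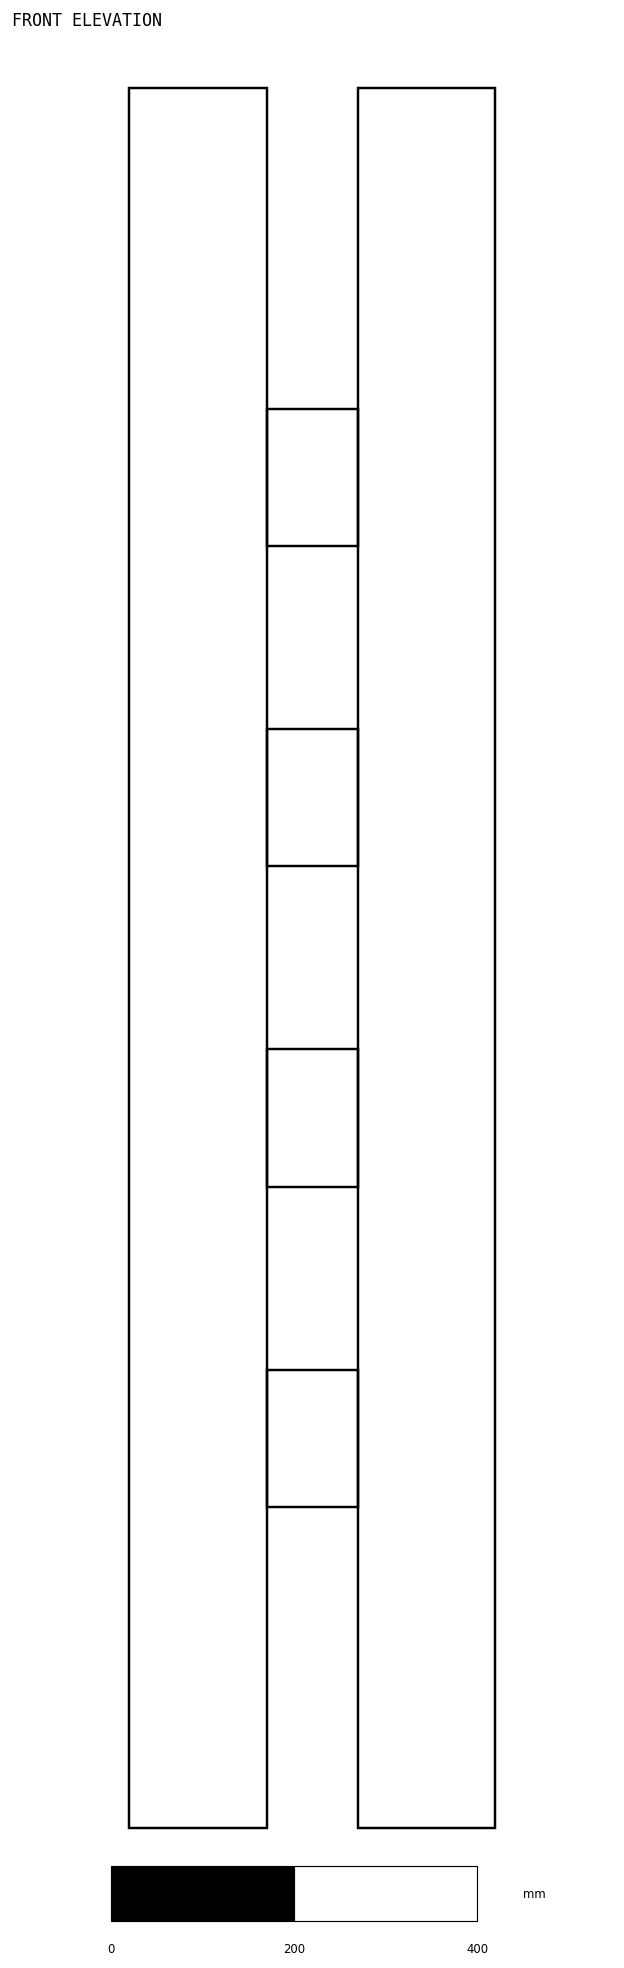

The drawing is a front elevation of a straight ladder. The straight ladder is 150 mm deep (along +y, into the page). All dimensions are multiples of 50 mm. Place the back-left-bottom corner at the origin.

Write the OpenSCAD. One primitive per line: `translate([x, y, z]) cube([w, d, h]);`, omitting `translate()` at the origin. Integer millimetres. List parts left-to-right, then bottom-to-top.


cube([150, 150, 1900]);
translate([150, 0, 350]) cube([100, 150, 150]);
translate([150, 0, 700]) cube([100, 150, 150]);
translate([150, 0, 1050]) cube([100, 150, 150]);
translate([150, 0, 1400]) cube([100, 150, 150]);
translate([250, 0, 0]) cube([150, 150, 1900]);
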